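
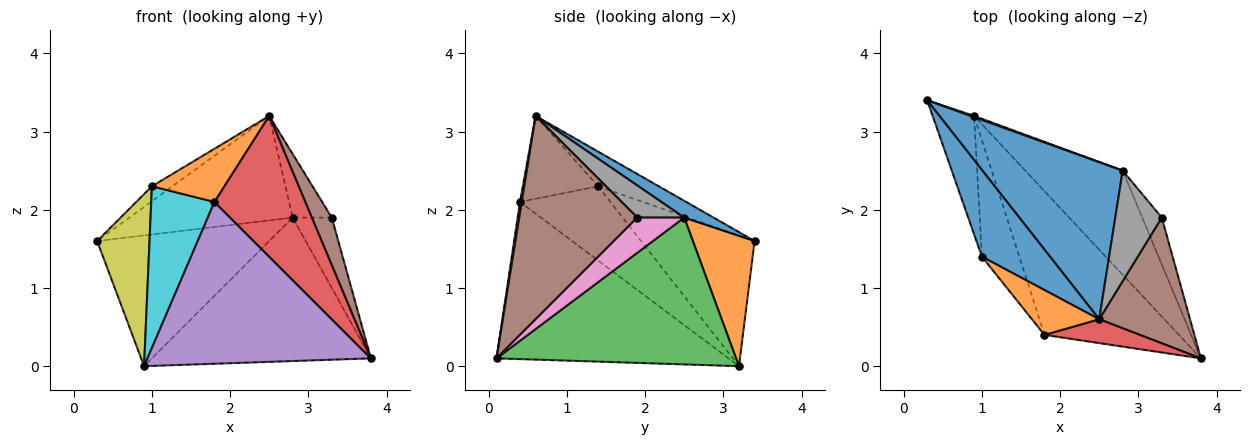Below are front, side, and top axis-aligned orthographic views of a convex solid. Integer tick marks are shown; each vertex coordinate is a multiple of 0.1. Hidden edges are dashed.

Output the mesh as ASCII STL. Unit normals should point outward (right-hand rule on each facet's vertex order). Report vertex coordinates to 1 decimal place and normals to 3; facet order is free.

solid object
 facet normal 0.099 0.551 0.828
  outer loop
   vertex 2.8 2.5 1.9
   vertex 0.3 3.4 1.6
   vertex 2.5 0.6 3.2
  endloop
 endfacet
 facet normal 0.338 0.941 0.009
  outer loop
   vertex 2.8 2.5 1.9
   vertex 0.9 3.2 0.0
   vertex 0.3 3.4 1.6
  endloop
 endfacet
 facet normal 0.663 0.606 -0.440
  outer loop
   vertex 2.8 2.5 1.9
   vertex 3.8 0.1 0.1
   vertex 0.9 3.2 0.0
  endloop
 endfacet
 facet normal 0.019 -0.986 0.167
  outer loop
   vertex 1.8 0.4 2.1
   vertex 3.8 0.1 0.1
   vertex 2.5 0.6 3.2
  endloop
 endfacet
 facet normal -0.613 -0.591 -0.525
  outer loop
   vertex 1.8 0.4 2.1
   vertex 0.9 3.2 0.0
   vertex 3.8 0.1 0.1
  endloop
 endfacet
 facet normal 0.902 -0.152 0.403
  outer loop
   vertex 3.3 1.9 1.9
   vertex 2.5 0.6 3.2
   vertex 3.8 0.1 0.1
  endloop
 endfacet
 facet normal 0.707 0.589 -0.393
  outer loop
   vertex 3.3 1.9 1.9
   vertex 3.8 0.1 0.1
   vertex 2.8 2.5 1.9
  endloop
 endfacet
 facet normal 0.513 0.428 0.744
  outer loop
   vertex 3.3 1.9 1.9
   vertex 2.8 2.5 1.9
   vertex 2.5 0.6 3.2
  endloop
 endfacet
 facet normal -0.873 -0.402 -0.277
  outer loop
   vertex 1.0 1.4 2.3
   vertex 0.3 3.4 1.6
   vertex 0.9 3.2 0.0
  endloop
 endfacet
 facet normal -0.758 -0.530 -0.382
  outer loop
   vertex 1.0 1.4 2.3
   vertex 0.9 3.2 0.0
   vertex 1.8 0.4 2.1
  endloop
 endfacet
 facet normal -0.448 0.152 0.881
  outer loop
   vertex 1.0 1.4 2.3
   vertex 2.5 0.6 3.2
   vertex 0.3 3.4 1.6
  endloop
 endfacet
 facet normal -0.622 -0.599 0.505
  outer loop
   vertex 1.0 1.4 2.3
   vertex 1.8 0.4 2.1
   vertex 2.5 0.6 3.2
  endloop
 endfacet
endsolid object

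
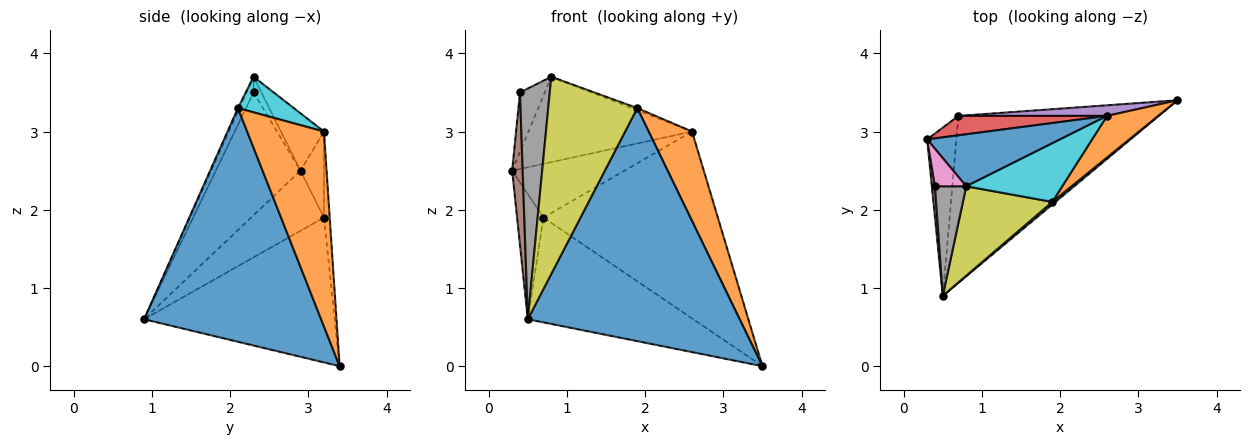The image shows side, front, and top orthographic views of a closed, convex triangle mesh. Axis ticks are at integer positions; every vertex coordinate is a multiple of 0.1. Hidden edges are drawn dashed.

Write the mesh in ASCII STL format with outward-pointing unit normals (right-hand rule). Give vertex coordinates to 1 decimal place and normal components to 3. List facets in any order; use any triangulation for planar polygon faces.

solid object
 facet normal -0.219 0.833 0.508
  outer loop
   vertex 2.6 3.2 3.0
   vertex 0.3 2.9 2.5
   vertex 0.8 2.3 3.7
  endloop
 endfacet
 facet normal -0.855 0.309 -0.416
  outer loop
   vertex 0.7 3.2 1.9
   vertex 0.5 0.9 0.6
   vertex 0.3 2.9 2.5
  endloop
 endfacet
 facet normal -0.522 0.454 -0.722
  outer loop
   vertex 0.7 3.2 1.9
   vertex 3.5 3.4 0.0
   vertex 0.5 0.9 0.6
  endloop
 endfacet
 facet normal -0.193 0.923 0.333
  outer loop
   vertex 0.7 3.2 1.9
   vertex 0.3 2.9 2.5
   vertex 2.6 3.2 3.0
  endloop
 endfacet
 facet normal -0.033 0.998 0.057
  outer loop
   vertex 0.7 3.2 1.9
   vertex 2.6 3.2 3.0
   vertex 3.5 3.4 0.0
  endloop
 endfacet
 facet normal -0.992 -0.123 0.025
  outer loop
   vertex 0.4 2.3 3.5
   vertex 0.3 2.9 2.5
   vertex 0.5 0.9 0.6
  endloop
 endfacet
 facet normal -0.258 0.817 0.516
  outer loop
   vertex 0.4 2.3 3.5
   vertex 0.8 2.3 3.7
   vertex 0.3 2.9 2.5
  endloop
 endfacet
 facet normal -0.210 -0.883 0.419
  outer loop
   vertex 0.4 2.3 3.5
   vertex 0.5 0.9 0.6
   vertex 0.8 2.3 3.7
  endloop
 endfacet
 facet normal -0.015 -0.911 0.413
  outer loop
   vertex 1.9 2.1 3.3
   vertex 0.8 2.3 3.7
   vertex 0.5 0.9 0.6
  endloop
 endfacet
 facet normal 0.347 0.035 0.937
  outer loop
   vertex 1.9 2.1 3.3
   vertex 2.6 3.2 3.0
   vertex 0.8 2.3 3.7
  endloop
 endfacet
 facet normal 0.641 -0.767 0.009
  outer loop
   vertex 1.9 2.1 3.3
   vertex 0.5 0.9 0.6
   vertex 3.5 3.4 0.0
  endloop
 endfacet
 facet normal 0.849 -0.479 0.223
  outer loop
   vertex 1.9 2.1 3.3
   vertex 3.5 3.4 0.0
   vertex 2.6 3.2 3.0
  endloop
 endfacet
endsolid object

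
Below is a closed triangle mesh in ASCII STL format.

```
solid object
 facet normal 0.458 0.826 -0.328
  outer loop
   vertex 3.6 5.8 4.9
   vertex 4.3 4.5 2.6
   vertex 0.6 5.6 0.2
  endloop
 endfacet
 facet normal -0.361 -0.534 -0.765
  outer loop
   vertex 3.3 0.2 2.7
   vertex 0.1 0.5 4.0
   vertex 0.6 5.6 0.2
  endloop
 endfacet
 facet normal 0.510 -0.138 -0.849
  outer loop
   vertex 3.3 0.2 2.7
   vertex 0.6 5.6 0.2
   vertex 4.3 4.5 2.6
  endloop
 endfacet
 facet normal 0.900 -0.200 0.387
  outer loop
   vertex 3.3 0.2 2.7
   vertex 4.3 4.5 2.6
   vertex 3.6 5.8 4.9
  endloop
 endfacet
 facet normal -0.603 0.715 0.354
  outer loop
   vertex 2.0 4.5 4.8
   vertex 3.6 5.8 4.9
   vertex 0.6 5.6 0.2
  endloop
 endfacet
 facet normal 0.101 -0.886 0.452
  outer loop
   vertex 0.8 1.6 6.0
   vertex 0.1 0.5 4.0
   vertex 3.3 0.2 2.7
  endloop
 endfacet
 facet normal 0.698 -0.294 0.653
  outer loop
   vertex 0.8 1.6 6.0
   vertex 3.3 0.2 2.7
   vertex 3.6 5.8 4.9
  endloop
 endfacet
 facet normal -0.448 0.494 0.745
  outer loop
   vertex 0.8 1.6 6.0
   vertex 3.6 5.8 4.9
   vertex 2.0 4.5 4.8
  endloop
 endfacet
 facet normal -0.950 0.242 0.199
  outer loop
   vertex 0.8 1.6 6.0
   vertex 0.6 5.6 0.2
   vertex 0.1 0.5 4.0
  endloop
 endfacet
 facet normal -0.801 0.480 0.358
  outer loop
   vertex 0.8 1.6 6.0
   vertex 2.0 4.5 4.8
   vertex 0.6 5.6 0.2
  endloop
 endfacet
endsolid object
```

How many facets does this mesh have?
10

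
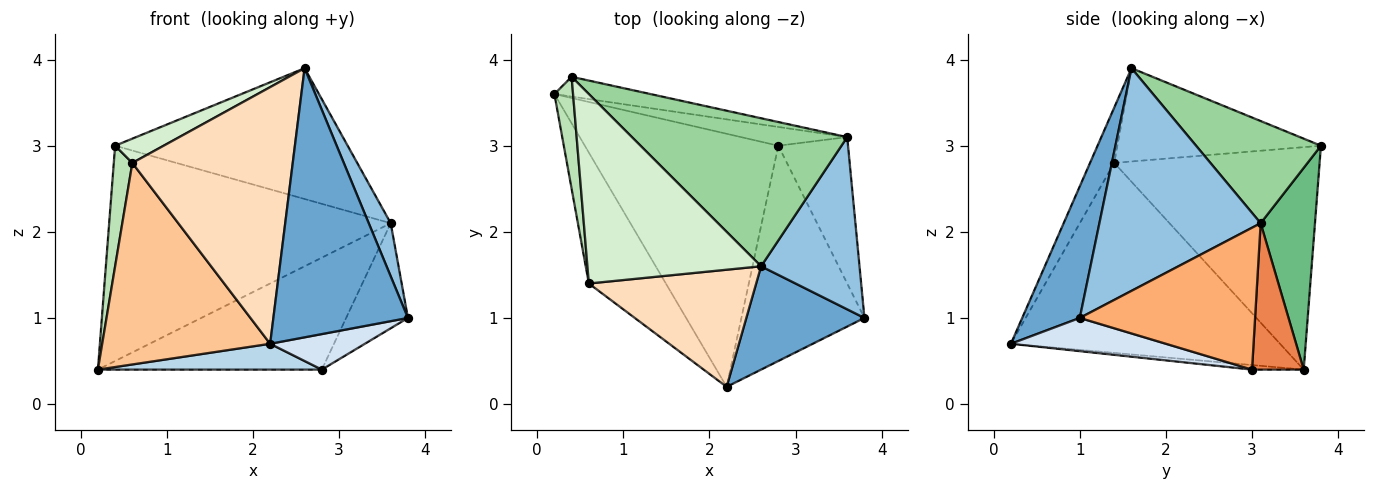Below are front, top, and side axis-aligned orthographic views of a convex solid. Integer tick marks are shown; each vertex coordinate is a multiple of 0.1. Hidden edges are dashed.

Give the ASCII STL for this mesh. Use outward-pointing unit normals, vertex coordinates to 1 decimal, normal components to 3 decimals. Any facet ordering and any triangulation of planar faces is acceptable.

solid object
 facet normal 0.371 -0.867 0.333
  outer loop
   vertex 2.6 1.6 3.9
   vertex 2.2 0.2 0.7
   vertex 3.8 1.0 1.0
  endloop
 endfacet
 facet normal 0.908 -0.124 0.401
  outer loop
   vertex 3.6 3.1 2.1
   vertex 2.6 1.6 3.9
   vertex 3.8 1.0 1.0
  endloop
 endfacet
 facet normal -0.023 -0.102 -0.995
  outer loop
   vertex 2.8 3.0 0.4
   vertex 2.2 0.2 0.7
   vertex 0.2 3.6 0.4
  endloop
 endfacet
 facet normal 0.257 -0.157 -0.953
  outer loop
   vertex 2.8 3.0 0.4
   vertex 3.8 1.0 1.0
   vertex 2.2 0.2 0.7
  endloop
 endfacet
 facet normal 0.222 0.962 -0.161
  outer loop
   vertex 2.8 3.0 0.4
   vertex 0.2 3.6 0.4
   vertex 3.6 3.1 2.1
  endloop
 endfacet
 facet normal 0.856 0.302 -0.420
  outer loop
   vertex 2.8 3.0 0.4
   vertex 3.6 3.1 2.1
   vertex 3.8 1.0 1.0
  endloop
 endfacet
 facet normal -0.802 -0.501 -0.325
  outer loop
   vertex 0.6 1.4 2.8
   vertex 0.2 3.6 0.4
   vertex 2.2 0.2 0.7
  endloop
 endfacet
 facet normal -0.136 -0.901 0.411
  outer loop
   vertex 0.6 1.4 2.8
   vertex 2.2 0.2 0.7
   vertex 2.6 1.6 3.9
  endloop
 endfacet
 facet normal 0.189 0.978 -0.090
  outer loop
   vertex 0.4 3.8 3.0
   vertex 3.6 3.1 2.1
   vertex 0.2 3.6 0.4
  endloop
 endfacet
 facet normal 0.335 0.624 0.706
  outer loop
   vertex 0.4 3.8 3.0
   vertex 2.6 1.6 3.9
   vertex 3.6 3.1 2.1
  endloop
 endfacet
 facet normal -0.992 -0.090 0.083
  outer loop
   vertex 0.4 3.8 3.0
   vertex 0.2 3.6 0.4
   vertex 0.6 1.4 2.8
  endloop
 endfacet
 facet normal -0.470 -0.112 0.875
  outer loop
   vertex 0.4 3.8 3.0
   vertex 0.6 1.4 2.8
   vertex 2.6 1.6 3.9
  endloop
 endfacet
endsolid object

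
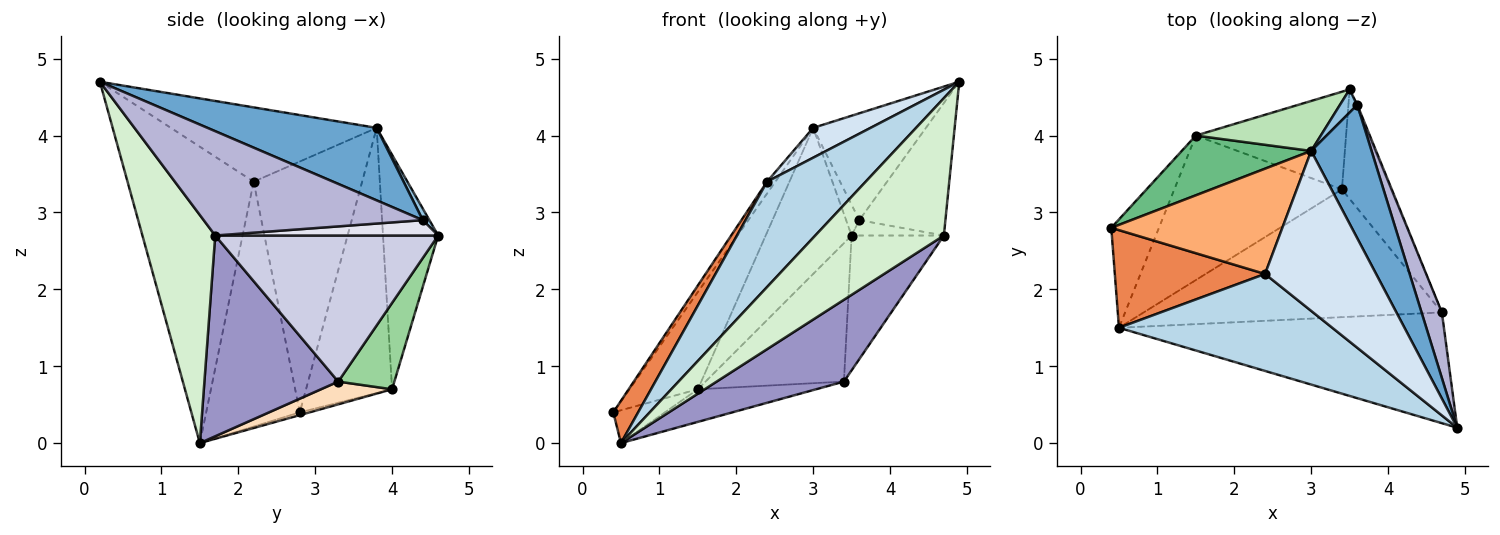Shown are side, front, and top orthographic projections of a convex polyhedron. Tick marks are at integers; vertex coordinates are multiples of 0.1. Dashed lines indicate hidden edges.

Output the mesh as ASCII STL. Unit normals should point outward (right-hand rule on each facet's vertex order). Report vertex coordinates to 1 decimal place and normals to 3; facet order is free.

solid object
 facet normal 0.684 0.456 0.570
  outer loop
   vertex 3.6 4.4 2.9
   vertex 3.0 3.8 4.1
   vertex 4.9 0.2 4.7
  endloop
 endfacet
 facet normal 0.371 0.743 0.557
  outer loop
   vertex 3.6 4.4 2.9
   vertex 3.5 4.6 2.7
   vertex 3.0 3.8 4.1
  endloop
 endfacet
 facet normal -0.685 -0.536 0.493
  outer loop
   vertex 2.4 2.2 3.4
   vertex 0.5 1.5 0.0
   vertex 4.9 0.2 4.7
  endloop
 endfacet
 facet normal -0.550 -0.153 0.821
  outer loop
   vertex 2.4 2.2 3.4
   vertex 4.9 0.2 4.7
   vertex 3.0 3.8 4.1
  endloop
 endfacet
 facet normal -0.831 -0.221 0.510
  outer loop
   vertex 2.4 2.2 3.4
   vertex 0.4 2.8 0.4
   vertex 0.5 1.5 0.0
  endloop
 endfacet
 facet normal -0.825 0.063 0.562
  outer loop
   vertex 2.4 2.2 3.4
   vertex 3.0 3.8 4.1
   vertex 0.4 2.8 0.4
  endloop
 endfacet
 facet normal -0.055 0.290 -0.955
  outer loop
   vertex 1.5 4.0 0.7
   vertex 0.5 1.5 0.0
   vertex 0.4 2.8 0.4
  endloop
 endfacet
 facet normal 0.131 0.218 -0.967
  outer loop
   vertex 1.5 4.0 0.7
   vertex 3.4 3.3 0.8
   vertex 0.5 1.5 0.0
  endloop
 endfacet
 facet normal -0.731 0.581 0.357
  outer loop
   vertex 1.5 4.0 0.7
   vertex 0.4 2.8 0.4
   vertex 3.0 3.8 4.1
  endloop
 endfacet
 facet normal 0.315 0.776 -0.547
  outer loop
   vertex 1.5 4.0 0.7
   vertex 3.5 4.6 2.7
   vertex 3.4 3.3 0.8
  endloop
 endfacet
 facet normal -0.519 0.809 0.277
  outer loop
   vertex 1.5 4.0 0.7
   vertex 3.0 3.8 4.1
   vertex 3.5 4.6 2.7
  endloop
 endfacet
 facet normal 0.403 -0.712 -0.575
  outer loop
   vertex 4.7 1.7 2.7
   vertex 4.9 0.2 4.7
   vertex 0.5 1.5 0.0
  endloop
 endfacet
 facet normal 0.493 -0.469 -0.733
  outer loop
   vertex 4.7 1.7 2.7
   vertex 0.5 1.5 0.0
   vertex 3.4 3.3 0.8
  endloop
 endfacet
 facet normal 0.916 0.360 0.178
  outer loop
   vertex 4.7 1.7 2.7
   vertex 3.6 4.4 2.9
   vertex 4.9 0.2 4.7
  endloop
 endfacet
 facet normal 0.883 0.365 -0.296
  outer loop
   vertex 4.7 1.7 2.7
   vertex 3.4 3.3 0.8
   vertex 3.5 4.6 2.7
  endloop
 endfacet
 facet normal 0.921 0.381 -0.079
  outer loop
   vertex 4.7 1.7 2.7
   vertex 3.5 4.6 2.7
   vertex 3.6 4.4 2.9
  endloop
 endfacet
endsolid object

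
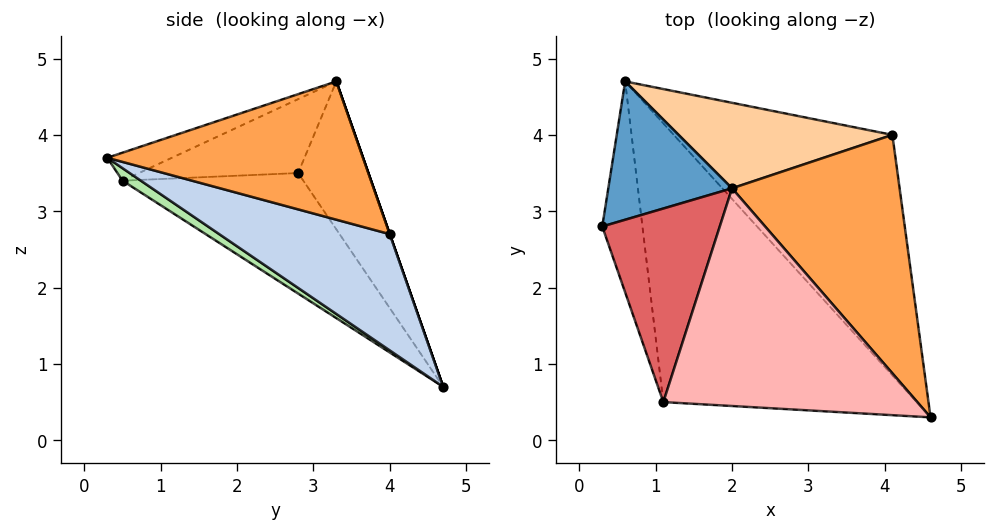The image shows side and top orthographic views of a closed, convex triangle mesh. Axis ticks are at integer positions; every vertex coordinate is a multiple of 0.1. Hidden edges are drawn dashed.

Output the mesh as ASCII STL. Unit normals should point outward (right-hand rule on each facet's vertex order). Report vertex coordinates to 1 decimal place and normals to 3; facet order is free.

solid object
 facet normal -0.524 0.730 0.439
  outer loop
   vertex 2.0 3.3 4.7
   vertex 0.6 4.7 0.7
   vertex 0.3 2.8 3.5
  endloop
 endfacet
 facet normal 0.462 -0.173 -0.870
  outer loop
   vertex 4.1 4.0 2.7
   vertex 4.6 0.3 3.7
   vertex 0.6 4.7 0.7
  endloop
 endfacet
 facet normal 0.611 0.282 0.740
  outer loop
   vertex 4.1 4.0 2.7
   vertex 2.0 3.3 4.7
   vertex 4.6 0.3 3.7
  endloop
 endfacet
 facet normal 0.000 0.944 0.330
  outer loop
   vertex 4.1 4.0 2.7
   vertex 0.6 4.7 0.7
   vertex 2.0 3.3 4.7
  endloop
 endfacet
 facet normal -0.905 -0.302 -0.302
  outer loop
   vertex 1.1 0.5 3.4
   vertex 0.3 2.8 3.5
   vertex 0.6 4.7 0.7
  endloop
 endfacet
 facet normal 0.042 -0.537 -0.843
  outer loop
   vertex 1.1 0.5 3.4
   vertex 0.6 4.7 0.7
   vertex 4.6 0.3 3.7
  endloop
 endfacet
 facet normal -0.520 -0.217 0.826
  outer loop
   vertex 1.1 0.5 3.4
   vertex 2.0 3.3 4.7
   vertex 0.3 2.8 3.5
  endloop
 endfacet
 facet normal -0.101 -0.392 0.914
  outer loop
   vertex 1.1 0.5 3.4
   vertex 4.6 0.3 3.7
   vertex 2.0 3.3 4.7
  endloop
 endfacet
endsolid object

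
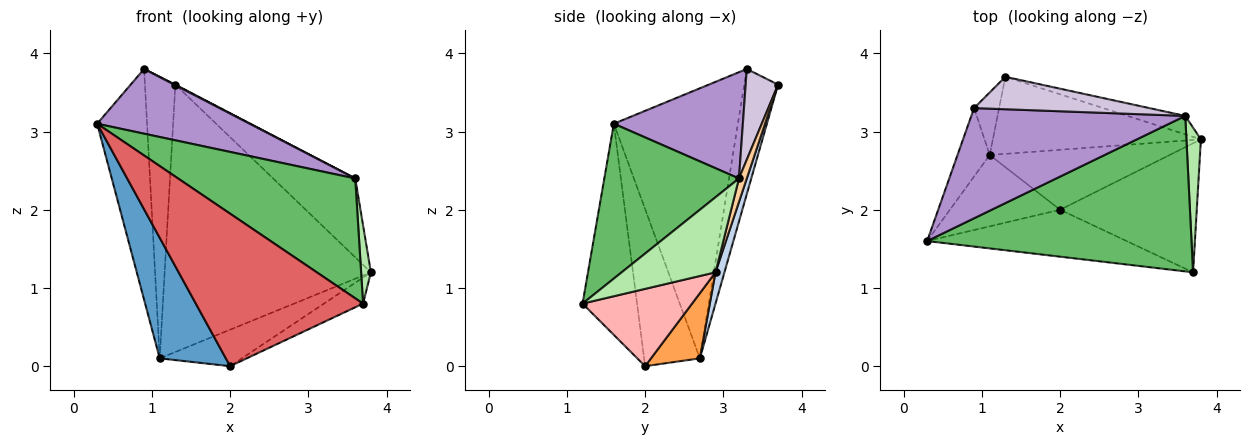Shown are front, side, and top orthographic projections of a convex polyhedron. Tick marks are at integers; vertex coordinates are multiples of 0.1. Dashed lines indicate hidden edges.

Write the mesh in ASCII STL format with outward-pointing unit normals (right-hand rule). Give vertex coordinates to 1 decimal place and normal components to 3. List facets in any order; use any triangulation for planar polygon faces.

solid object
 facet normal -0.587 -0.696 -0.412
  outer loop
   vertex 1.1 2.7 0.1
   vertex 2.0 2.0 0.0
   vertex 0.3 1.6 3.1
  endloop
 endfacet
 facet normal 0.042 0.960 -0.277
  outer loop
   vertex 1.1 2.7 0.1
   vertex 1.3 3.7 3.6
   vertex 3.8 2.9 1.2
  endloop
 endfacet
 facet normal 0.296 0.497 -0.816
  outer loop
   vertex 1.1 2.7 0.1
   vertex 3.8 2.9 1.2
   vertex 2.0 2.0 0.0
  endloop
 endfacet
 facet normal 0.092 0.970 -0.227
  outer loop
   vertex 3.6 3.2 2.4
   vertex 3.8 2.9 1.2
   vertex 1.3 3.7 3.6
  endloop
 endfacet
 facet normal 0.421 -0.554 0.718
  outer loop
   vertex 3.7 1.2 0.8
   vertex 3.6 3.2 2.4
   vertex 0.3 1.6 3.1
  endloop
 endfacet
 facet normal 0.977 -0.102 0.188
  outer loop
   vertex 3.7 1.2 0.8
   vertex 3.8 2.9 1.2
   vertex 3.6 3.2 2.4
  endloop
 endfacet
 facet normal -0.297 -0.913 -0.281
  outer loop
   vertex 3.7 1.2 0.8
   vertex 0.3 1.6 3.1
   vertex 2.0 2.0 0.0
  endloop
 endfacet
 facet normal 0.485 0.173 -0.857
  outer loop
   vertex 3.7 1.2 0.8
   vertex 2.0 2.0 0.0
   vertex 3.8 2.9 1.2
  endloop
 endfacet
 facet normal 0.394 -0.465 0.793
  outer loop
   vertex 0.9 3.3 3.8
   vertex 0.3 1.6 3.1
   vertex 3.6 3.2 2.4
  endloop
 endfacet
 facet normal 0.460 -0.016 0.888
  outer loop
   vertex 0.9 3.3 3.8
   vertex 3.6 3.2 2.4
   vertex 1.3 3.7 3.6
  endloop
 endfacet
 facet normal -0.922 0.371 -0.110
  outer loop
   vertex 0.9 3.3 3.8
   vertex 1.1 2.7 0.1
   vertex 0.3 1.6 3.1
  endloop
 endfacet
 facet normal -0.735 0.662 -0.147
  outer loop
   vertex 0.9 3.3 3.8
   vertex 1.3 3.7 3.6
   vertex 1.1 2.7 0.1
  endloop
 endfacet
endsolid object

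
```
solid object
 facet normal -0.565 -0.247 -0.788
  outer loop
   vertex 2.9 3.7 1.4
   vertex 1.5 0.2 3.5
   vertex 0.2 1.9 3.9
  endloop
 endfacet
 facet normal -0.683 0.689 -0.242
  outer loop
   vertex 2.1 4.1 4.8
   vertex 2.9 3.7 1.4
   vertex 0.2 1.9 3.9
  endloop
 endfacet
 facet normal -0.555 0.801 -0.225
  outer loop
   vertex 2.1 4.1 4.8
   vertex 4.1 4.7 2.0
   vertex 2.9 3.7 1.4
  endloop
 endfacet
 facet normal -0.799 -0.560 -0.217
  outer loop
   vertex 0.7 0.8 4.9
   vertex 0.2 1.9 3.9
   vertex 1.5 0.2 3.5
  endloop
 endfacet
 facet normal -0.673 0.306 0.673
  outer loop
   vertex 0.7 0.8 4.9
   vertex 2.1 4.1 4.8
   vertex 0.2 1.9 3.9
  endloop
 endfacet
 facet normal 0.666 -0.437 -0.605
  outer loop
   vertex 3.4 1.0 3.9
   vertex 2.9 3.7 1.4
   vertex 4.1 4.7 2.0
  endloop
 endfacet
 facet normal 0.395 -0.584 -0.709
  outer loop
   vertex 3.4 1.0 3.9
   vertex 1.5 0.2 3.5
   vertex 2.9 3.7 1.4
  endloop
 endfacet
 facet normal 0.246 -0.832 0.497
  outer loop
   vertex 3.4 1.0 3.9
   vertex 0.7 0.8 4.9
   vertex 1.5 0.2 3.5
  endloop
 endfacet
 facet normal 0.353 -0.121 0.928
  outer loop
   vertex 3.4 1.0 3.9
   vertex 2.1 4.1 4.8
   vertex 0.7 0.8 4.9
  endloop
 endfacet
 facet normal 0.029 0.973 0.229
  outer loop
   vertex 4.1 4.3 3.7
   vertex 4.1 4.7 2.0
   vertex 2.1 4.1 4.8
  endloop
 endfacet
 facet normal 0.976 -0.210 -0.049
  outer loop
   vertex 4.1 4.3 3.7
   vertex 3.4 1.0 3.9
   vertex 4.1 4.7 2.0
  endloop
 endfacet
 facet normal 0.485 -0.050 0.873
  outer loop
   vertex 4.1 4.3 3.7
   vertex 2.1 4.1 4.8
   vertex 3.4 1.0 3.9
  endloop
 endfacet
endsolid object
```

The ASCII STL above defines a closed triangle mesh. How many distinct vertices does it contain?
8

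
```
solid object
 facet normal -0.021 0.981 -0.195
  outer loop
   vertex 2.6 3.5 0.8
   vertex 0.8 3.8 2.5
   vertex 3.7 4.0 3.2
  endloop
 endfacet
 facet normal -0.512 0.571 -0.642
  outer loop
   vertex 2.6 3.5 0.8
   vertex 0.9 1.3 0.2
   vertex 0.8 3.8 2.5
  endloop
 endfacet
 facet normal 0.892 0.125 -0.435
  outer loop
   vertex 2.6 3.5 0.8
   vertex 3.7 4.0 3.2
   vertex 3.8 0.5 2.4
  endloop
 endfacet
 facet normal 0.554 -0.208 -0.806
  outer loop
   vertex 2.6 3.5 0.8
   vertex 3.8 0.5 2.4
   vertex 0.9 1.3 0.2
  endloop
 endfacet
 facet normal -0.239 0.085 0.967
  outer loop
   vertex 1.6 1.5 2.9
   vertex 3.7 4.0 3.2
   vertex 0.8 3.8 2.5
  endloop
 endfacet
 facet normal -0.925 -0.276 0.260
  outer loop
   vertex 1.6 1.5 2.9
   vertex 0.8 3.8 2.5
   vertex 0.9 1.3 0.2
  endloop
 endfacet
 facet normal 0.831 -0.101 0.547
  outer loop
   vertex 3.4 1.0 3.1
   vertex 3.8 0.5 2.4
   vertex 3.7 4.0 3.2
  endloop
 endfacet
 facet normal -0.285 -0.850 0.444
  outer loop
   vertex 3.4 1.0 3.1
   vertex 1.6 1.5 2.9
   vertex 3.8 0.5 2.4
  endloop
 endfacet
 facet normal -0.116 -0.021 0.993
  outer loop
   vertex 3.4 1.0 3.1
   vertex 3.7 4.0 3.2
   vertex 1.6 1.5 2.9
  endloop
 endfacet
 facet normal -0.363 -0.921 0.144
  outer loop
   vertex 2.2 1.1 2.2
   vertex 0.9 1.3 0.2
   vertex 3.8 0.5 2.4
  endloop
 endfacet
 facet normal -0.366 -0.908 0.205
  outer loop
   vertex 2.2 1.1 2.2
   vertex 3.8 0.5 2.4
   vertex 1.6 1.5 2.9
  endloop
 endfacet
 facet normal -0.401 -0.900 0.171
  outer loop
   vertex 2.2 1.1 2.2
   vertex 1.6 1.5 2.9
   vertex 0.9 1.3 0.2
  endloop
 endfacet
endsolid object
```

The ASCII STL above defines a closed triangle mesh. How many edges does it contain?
18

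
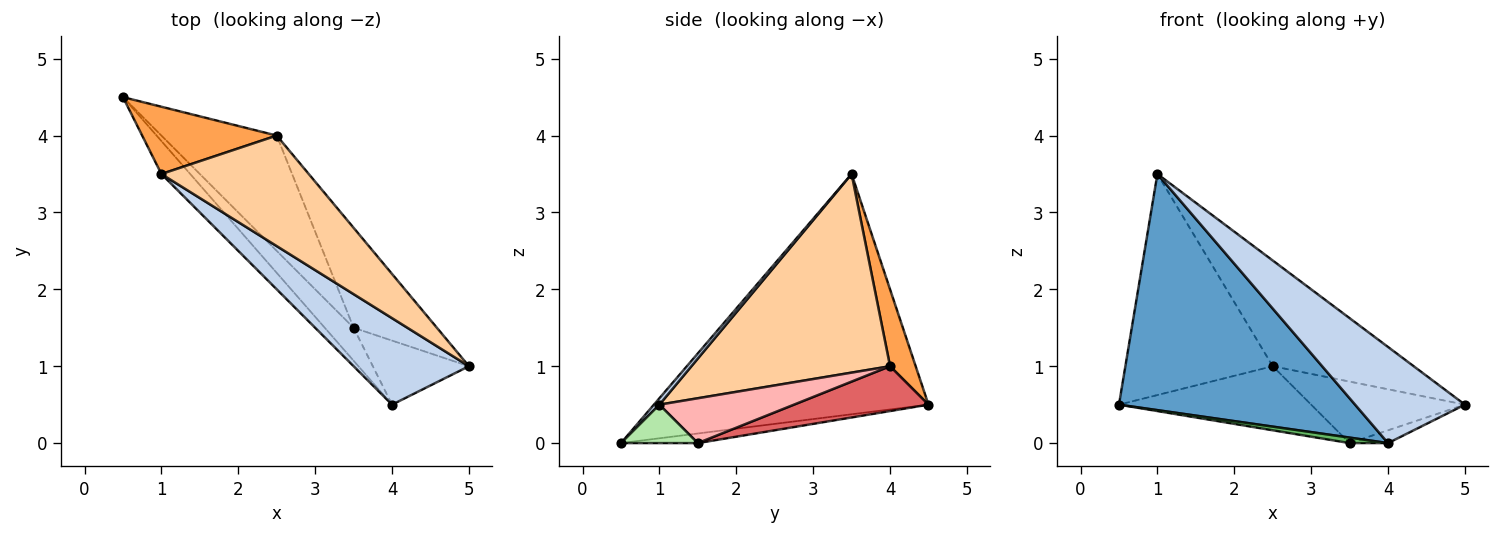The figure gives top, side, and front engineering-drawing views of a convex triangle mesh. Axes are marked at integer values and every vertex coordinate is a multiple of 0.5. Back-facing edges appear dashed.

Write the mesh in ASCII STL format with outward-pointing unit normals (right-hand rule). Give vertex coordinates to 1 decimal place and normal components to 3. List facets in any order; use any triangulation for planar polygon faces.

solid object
 facet normal -0.755 -0.649 -0.091
  outer loop
   vertex 1.0 3.5 3.5
   vertex 0.5 4.5 0.5
   vertex 4.0 0.5 0.0
  endloop
 endfacet
 facet normal 0.037 -0.743 0.669
  outer loop
   vertex 1.0 3.5 3.5
   vertex 4.0 0.5 0.0
   vertex 5.0 1.0 0.5
  endloop
 endfacet
 facet normal 0.164 0.944 0.287
  outer loop
   vertex 2.5 4.0 1.0
   vertex 0.5 4.5 0.5
   vertex 1.0 3.5 3.5
  endloop
 endfacet
 facet normal 0.698 0.495 0.518
  outer loop
   vertex 2.5 4.0 1.0
   vertex 1.0 3.5 3.5
   vertex 5.0 1.0 0.5
  endloop
 endfacet
 facet normal -0.312 -0.156 -0.937
  outer loop
   vertex 3.5 1.5 0.0
   vertex 4.0 0.5 0.0
   vertex 0.5 4.5 0.5
  endloop
 endfacet
 facet normal 0.365 0.183 -0.913
  outer loop
   vertex 3.5 1.5 0.0
   vertex 5.0 1.0 0.5
   vertex 4.0 0.5 0.0
  endloop
 endfacet
 facet normal 0.322 0.460 -0.828
  outer loop
   vertex 3.5 1.5 0.0
   vertex 0.5 4.5 0.5
   vertex 2.5 4.0 1.0
  endloop
 endfacet
 facet normal 0.417 0.476 -0.774
  outer loop
   vertex 3.5 1.5 0.0
   vertex 2.5 4.0 1.0
   vertex 5.0 1.0 0.5
  endloop
 endfacet
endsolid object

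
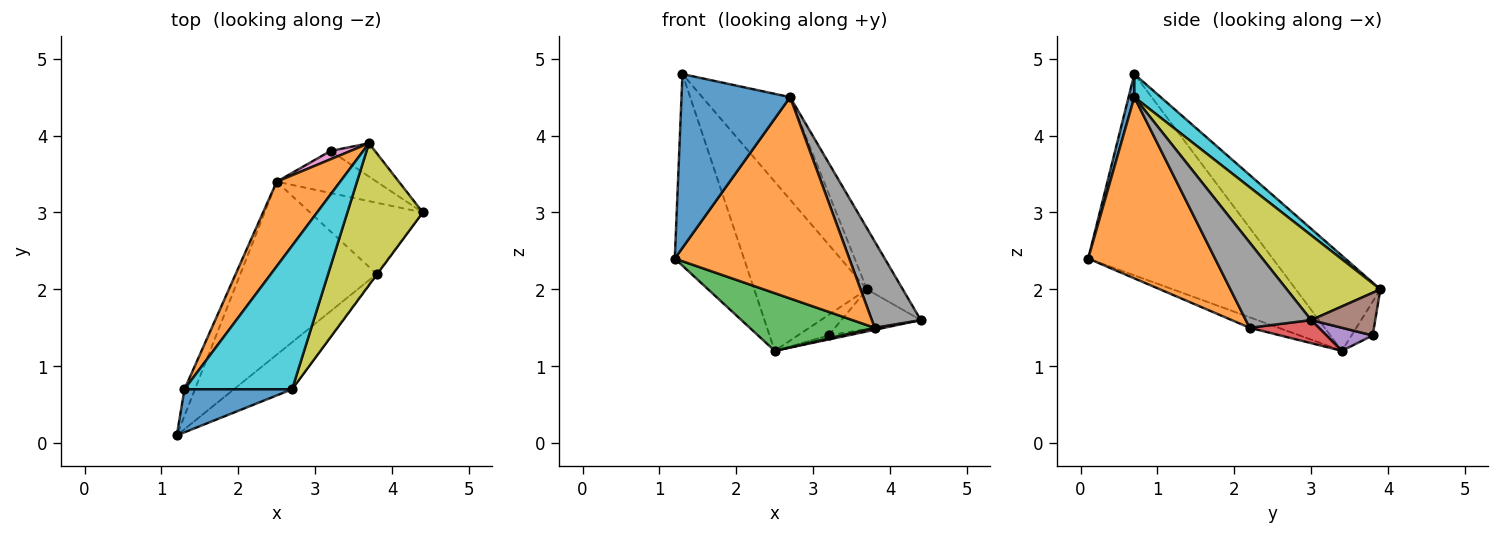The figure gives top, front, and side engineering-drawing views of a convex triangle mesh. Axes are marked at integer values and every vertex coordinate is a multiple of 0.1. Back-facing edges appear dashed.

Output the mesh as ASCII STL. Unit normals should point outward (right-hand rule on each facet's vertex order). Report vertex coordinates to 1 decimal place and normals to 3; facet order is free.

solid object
 facet normal -0.935 0.351 -0.049
  outer loop
   vertex 1.3 0.7 4.8
   vertex 2.5 3.4 1.2
   vertex 1.2 0.1 2.4
  endloop
 endfacet
 facet normal -0.557 0.743 0.371
  outer loop
   vertex 3.7 3.9 2.0
   vertex 2.5 3.4 1.2
   vertex 1.3 0.7 4.8
  endloop
 endfacet
 facet normal -0.073 -0.315 -0.946
  outer loop
   vertex 3.8 2.2 1.5
   vertex 1.2 0.1 2.4
   vertex 2.5 3.4 1.2
  endloop
 endfacet
 facet normal 0.200 -0.028 -0.979
  outer loop
   vertex 3.8 2.2 1.5
   vertex 2.5 3.4 1.2
   vertex 4.4 3.0 1.6
  endloop
 endfacet
 facet normal 0.224 0.093 -0.970
  outer loop
   vertex 3.2 3.8 1.4
   vertex 4.4 3.0 1.6
   vertex 2.5 3.4 1.2
  endloop
 endfacet
 facet normal 0.526 0.652 -0.547
  outer loop
   vertex 3.2 3.8 1.4
   vertex 3.7 3.9 2.0
   vertex 4.4 3.0 1.6
  endloop
 endfacet
 facet normal -0.537 0.781 0.317
  outer loop
   vertex 3.2 3.8 1.4
   vertex 2.5 3.4 1.2
   vertex 3.7 3.9 2.0
  endloop
 endfacet
 facet normal 0.800 -0.599 -0.006
  outer loop
   vertex 2.7 0.7 4.5
   vertex 3.8 2.2 1.5
   vertex 4.4 3.0 1.6
  endloop
 endfacet
 facet normal 0.718 0.275 0.639
  outer loop
   vertex 2.7 0.7 4.5
   vertex 4.4 3.0 1.6
   vertex 3.7 3.9 2.0
  endloop
 endfacet
 facet normal 0.172 0.573 0.802
  outer loop
   vertex 2.7 0.7 4.5
   vertex 3.7 3.9 2.0
   vertex 1.3 0.7 4.8
  endloop
 endfacet
 facet normal 0.051 -0.969 0.240
  outer loop
   vertex 2.7 0.7 4.5
   vertex 1.3 0.7 4.8
   vertex 1.2 0.1 2.4
  endloop
 endfacet
 facet normal 0.578 -0.795 -0.186
  outer loop
   vertex 2.7 0.7 4.5
   vertex 1.2 0.1 2.4
   vertex 3.8 2.2 1.5
  endloop
 endfacet
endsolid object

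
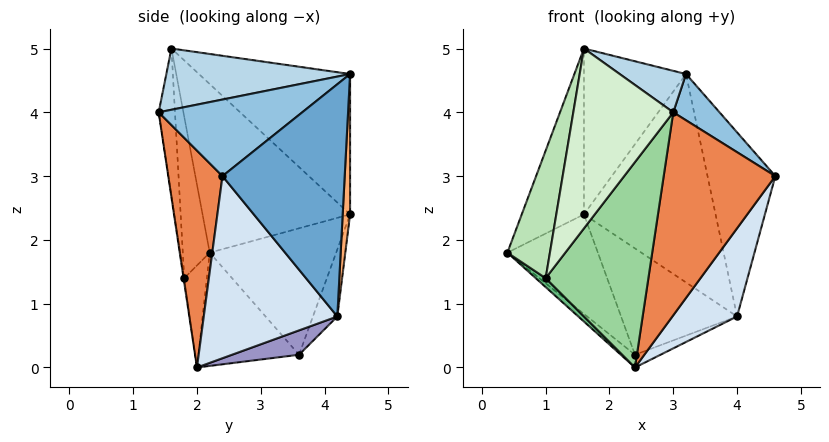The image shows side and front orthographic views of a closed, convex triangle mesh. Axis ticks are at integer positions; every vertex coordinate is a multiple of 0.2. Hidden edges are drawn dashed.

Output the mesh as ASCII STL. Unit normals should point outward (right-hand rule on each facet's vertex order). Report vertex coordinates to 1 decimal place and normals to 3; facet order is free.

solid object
 facet normal 0.864 0.479 0.157
  outer loop
   vertex 4.0 4.2 0.8
   vertex 3.2 4.4 4.6
   vertex 4.6 2.4 3.0
  endloop
 endfacet
 facet normal 0.605 -0.195 0.772
  outer loop
   vertex 3.0 1.4 4.0
   vertex 4.6 2.4 3.0
   vertex 3.2 4.4 4.6
  endloop
 endfacet
 facet normal 0.551 -0.199 0.811
  outer loop
   vertex 3.0 1.4 4.0
   vertex 3.2 4.4 4.6
   vertex 1.6 1.6 5.0
  endloop
 endfacet
 facet normal 0.771 -0.373 -0.516
  outer loop
   vertex 2.4 2.0 0.0
   vertex 4.0 4.2 0.8
   vertex 4.6 2.4 3.0
  endloop
 endfacet
 facet normal 0.428 -0.882 -0.197
  outer loop
   vertex 2.4 2.0 0.0
   vertex 4.6 2.4 3.0
   vertex 3.0 1.4 4.0
  endloop
 endfacet
 facet normal 0.056 0.998 -0.041
  outer loop
   vertex 1.6 4.4 2.4
   vertex 3.2 4.4 4.6
   vertex 4.0 4.2 0.8
  endloop
 endfacet
 facet normal -0.850 0.358 0.386
  outer loop
   vertex 1.6 4.4 2.4
   vertex 0.4 2.2 1.8
   vertex 1.6 1.6 5.0
  endloop
 endfacet
 facet normal -0.710 0.479 0.516
  outer loop
   vertex 1.6 4.4 2.4
   vertex 1.6 1.6 5.0
   vertex 3.2 4.4 4.6
  endloop
 endfacet
 facet normal -0.656 -0.287 -0.698
  outer loop
   vertex 1.0 1.8 1.4
   vertex 0.4 2.2 1.8
   vertex 2.4 2.0 0.0
  endloop
 endfacet
 facet normal -0.006 -0.989 -0.147
  outer loop
   vertex 1.0 1.8 1.4
   vertex 2.4 2.0 0.0
   vertex 3.0 1.4 4.0
  endloop
 endfacet
 facet normal -0.535 -0.844 0.042
  outer loop
   vertex 1.0 1.8 1.4
   vertex 1.6 1.6 5.0
   vertex 0.4 2.2 1.8
  endloop
 endfacet
 facet normal -0.161 -0.987 -0.028
  outer loop
   vertex 1.0 1.8 1.4
   vertex 3.0 1.4 4.0
   vertex 1.6 1.6 5.0
  endloop
 endfacet
 facet normal 0.310 0.118 -0.944
  outer loop
   vertex 2.4 3.6 0.2
   vertex 4.0 4.2 0.8
   vertex 2.4 2.0 0.0
  endloop
 endfacet
 facet normal -0.189 0.899 -0.395
  outer loop
   vertex 2.4 3.6 0.2
   vertex 1.6 4.4 2.4
   vertex 4.0 4.2 0.8
  endloop
 endfacet
 facet normal -0.661 0.093 -0.745
  outer loop
   vertex 2.4 3.6 0.2
   vertex 2.4 2.0 0.0
   vertex 0.4 2.2 1.8
  endloop
 endfacet
 facet normal -0.725 0.519 -0.452
  outer loop
   vertex 2.4 3.6 0.2
   vertex 0.4 2.2 1.8
   vertex 1.6 4.4 2.4
  endloop
 endfacet
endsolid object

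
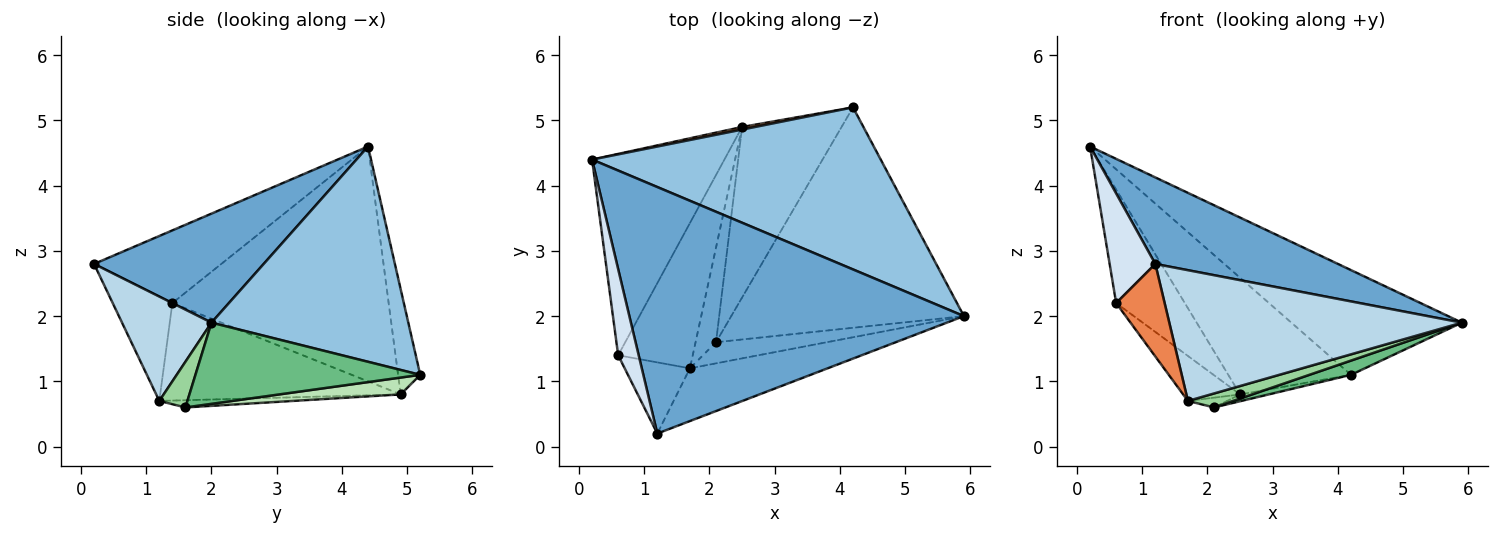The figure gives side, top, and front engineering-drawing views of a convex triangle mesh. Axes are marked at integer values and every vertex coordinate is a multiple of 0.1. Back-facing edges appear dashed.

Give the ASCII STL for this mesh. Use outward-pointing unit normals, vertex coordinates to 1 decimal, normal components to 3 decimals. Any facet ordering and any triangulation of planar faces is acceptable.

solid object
 facet normal 0.294 -0.317 0.902
  outer loop
   vertex 1.2 0.2 2.8
   vertex 5.9 2.0 1.9
   vertex 0.2 4.4 4.6
  endloop
 endfacet
 facet normal 0.531 0.460 0.712
  outer loop
   vertex 4.2 5.2 1.1
   vertex 0.2 4.4 4.6
   vertex 5.9 2.0 1.9
  endloop
 endfacet
 facet normal 0.273 -0.892 -0.360
  outer loop
   vertex 1.7 1.2 0.7
   vertex 5.9 2.0 1.9
   vertex 1.2 0.2 2.8
  endloop
 endfacet
 facet normal -0.910 -0.327 0.257
  outer loop
   vertex 0.6 1.4 2.2
   vertex 1.2 0.2 2.8
   vertex 0.2 4.4 4.6
  endloop
 endfacet
 facet normal -0.698 -0.567 -0.436
  outer loop
   vertex 0.6 1.4 2.2
   vertex 1.7 1.2 0.7
   vertex 1.2 0.2 2.8
  endloop
 endfacet
 facet normal -0.178 0.984 0.022
  outer loop
   vertex 2.5 4.9 0.8
   vertex 0.2 4.4 4.6
   vertex 4.2 5.2 1.1
  endloop
 endfacet
 facet normal -0.840 0.267 -0.473
  outer loop
   vertex 2.5 4.9 0.8
   vertex 0.6 1.4 2.2
   vertex 0.2 4.4 4.6
  endloop
 endfacet
 facet normal -0.781 0.185 -0.597
  outer loop
   vertex 2.5 4.9 0.8
   vertex 1.7 1.2 0.7
   vertex 0.6 1.4 2.2
  endloop
 endfacet
 facet normal 0.329 -0.061 -0.942
  outer loop
   vertex 2.1 1.6 0.6
   vertex 4.2 5.2 1.1
   vertex 5.9 2.0 1.9
  endloop
 endfacet
 facet normal 0.325 -0.522 -0.789
  outer loop
   vertex 2.1 1.6 0.6
   vertex 5.9 2.0 1.9
   vertex 1.7 1.2 0.7
  endloop
 endfacet
 facet normal 0.167 0.039 -0.985
  outer loop
   vertex 2.1 1.6 0.6
   vertex 2.5 4.9 0.8
   vertex 4.2 5.2 1.1
  endloop
 endfacet
 facet normal -0.332 0.097 -0.938
  outer loop
   vertex 2.1 1.6 0.6
   vertex 1.7 1.2 0.7
   vertex 2.5 4.9 0.8
  endloop
 endfacet
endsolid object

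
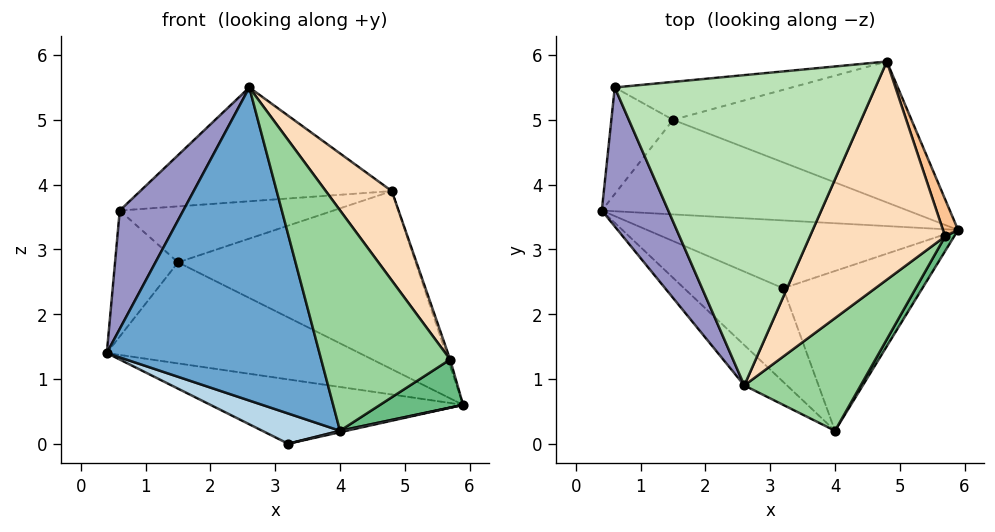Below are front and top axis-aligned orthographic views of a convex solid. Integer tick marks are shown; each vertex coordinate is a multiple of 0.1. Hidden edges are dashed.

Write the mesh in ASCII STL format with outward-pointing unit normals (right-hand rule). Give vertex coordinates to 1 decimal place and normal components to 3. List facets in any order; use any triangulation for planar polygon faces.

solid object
 facet normal -0.700 -0.709 -0.091
  outer loop
   vertex 2.6 0.9 5.5
   vertex 0.4 3.6 1.4
   vertex 4.0 0.2 0.2
  endloop
 endfacet
 facet normal -0.068 0.686 -0.724
  outer loop
   vertex 3.2 2.4 0.0
   vertex 0.4 3.6 1.4
   vertex 5.9 3.3 0.6
  endloop
 endfacet
 facet normal -0.519 -0.263 -0.813
  outer loop
   vertex 3.2 2.4 0.0
   vertex 4.0 0.2 0.2
   vertex 0.4 3.6 1.4
  endloop
 endfacet
 facet normal 0.220 -0.009 -0.976
  outer loop
   vertex 3.2 2.4 0.0
   vertex 5.9 3.3 0.6
   vertex 4.0 0.2 0.2
  endloop
 endfacet
 facet normal -0.059 0.729 -0.682
  outer loop
   vertex 1.5 5.0 2.8
   vertex 5.9 3.3 0.6
   vertex 0.4 3.6 1.4
  endloop
 endfacet
 facet normal -0.007 0.784 -0.620
  outer loop
   vertex 1.5 5.0 2.8
   vertex 4.8 5.9 3.9
   vertex 5.9 3.3 0.6
  endloop
 endfacet
 facet normal 0.958 0.049 0.281
  outer loop
   vertex 5.7 3.2 1.3
   vertex 5.9 3.3 0.6
   vertex 4.8 5.9 3.9
  endloop
 endfacet
 facet normal 0.838 -0.207 0.505
  outer loop
   vertex 5.7 3.2 1.3
   vertex 4.8 5.9 3.9
   vertex 2.6 0.9 5.5
  endloop
 endfacet
 facet normal 0.832 -0.531 0.162
  outer loop
   vertex 5.7 3.2 1.3
   vertex 4.0 0.2 0.2
   vertex 5.9 3.3 0.6
  endloop
 endfacet
 facet normal 0.787 -0.549 0.280
  outer loop
   vertex 5.7 3.2 1.3
   vertex 2.6 0.9 5.5
   vertex 4.0 0.2 0.2
  endloop
 endfacet
 facet normal -0.099 0.343 0.934
  outer loop
   vertex 0.6 5.5 3.6
   vertex 2.6 0.9 5.5
   vertex 4.8 5.9 3.9
  endloop
 endfacet
 facet normal -0.039 0.827 -0.561
  outer loop
   vertex 0.6 5.5 3.6
   vertex 4.8 5.9 3.9
   vertex 1.5 5.0 2.8
  endloop
 endfacet
 facet normal -0.911 -0.267 0.313
  outer loop
   vertex 0.6 5.5 3.6
   vertex 0.4 3.6 1.4
   vertex 2.6 0.9 5.5
  endloop
 endfacet
 facet normal -0.148 0.755 -0.639
  outer loop
   vertex 0.6 5.5 3.6
   vertex 1.5 5.0 2.8
   vertex 0.4 3.6 1.4
  endloop
 endfacet
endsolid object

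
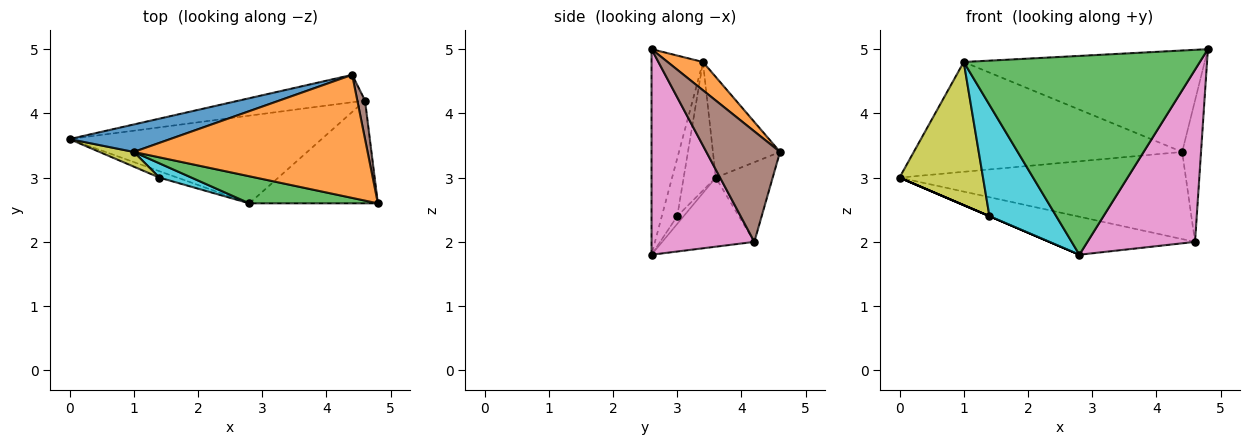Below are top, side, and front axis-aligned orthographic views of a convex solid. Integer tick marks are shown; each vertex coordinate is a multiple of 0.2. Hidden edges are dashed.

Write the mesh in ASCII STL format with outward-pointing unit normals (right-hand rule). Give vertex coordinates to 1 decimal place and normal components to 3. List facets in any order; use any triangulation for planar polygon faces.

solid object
 facet normal -0.236 0.943 0.236
  outer loop
   vertex 1.0 3.4 4.8
   vertex 4.4 4.6 3.4
   vertex 0.0 3.6 3.0
  endloop
 endfacet
 facet normal 0.093 0.633 0.768
  outer loop
   vertex 1.0 3.4 4.8
   vertex 4.8 2.6 5.0
   vertex 4.4 4.6 3.4
  endloop
 endfacet
 facet normal -0.211 -0.969 0.132
  outer loop
   vertex 1.0 3.4 4.8
   vertex 2.8 2.6 1.8
   vertex 4.8 2.6 5.0
  endloop
 endfacet
 facet normal -0.186 0.937 -0.294
  outer loop
   vertex 4.6 4.2 2.0
   vertex 0.0 3.6 3.0
   vertex 4.4 4.6 3.4
  endloop
 endfacet
 facet normal -0.244 0.385 -0.890
  outer loop
   vertex 4.6 4.2 2.0
   vertex 2.8 2.6 1.8
   vertex 0.0 3.6 3.0
  endloop
 endfacet
 facet normal 0.967 0.247 0.067
  outer loop
   vertex 4.6 4.2 2.0
   vertex 4.4 4.6 3.4
   vertex 4.8 2.6 5.0
  endloop
 endfacet
 facet normal 0.634 -0.664 -0.396
  outer loop
   vertex 4.6 4.2 2.0
   vertex 4.8 2.6 5.0
   vertex 2.8 2.6 1.8
  endloop
 endfacet
 facet normal -0.394 0.000 -0.919
  outer loop
   vertex 1.4 3.0 2.4
   vertex 0.0 3.6 3.0
   vertex 2.8 2.6 1.8
  endloop
 endfacet
 facet normal -0.357 -0.929 0.095
  outer loop
   vertex 1.4 3.0 2.4
   vertex 1.0 3.4 4.8
   vertex 0.0 3.6 3.0
  endloop
 endfacet
 facet normal -0.223 -0.967 0.124
  outer loop
   vertex 1.4 3.0 2.4
   vertex 2.8 2.6 1.8
   vertex 1.0 3.4 4.8
  endloop
 endfacet
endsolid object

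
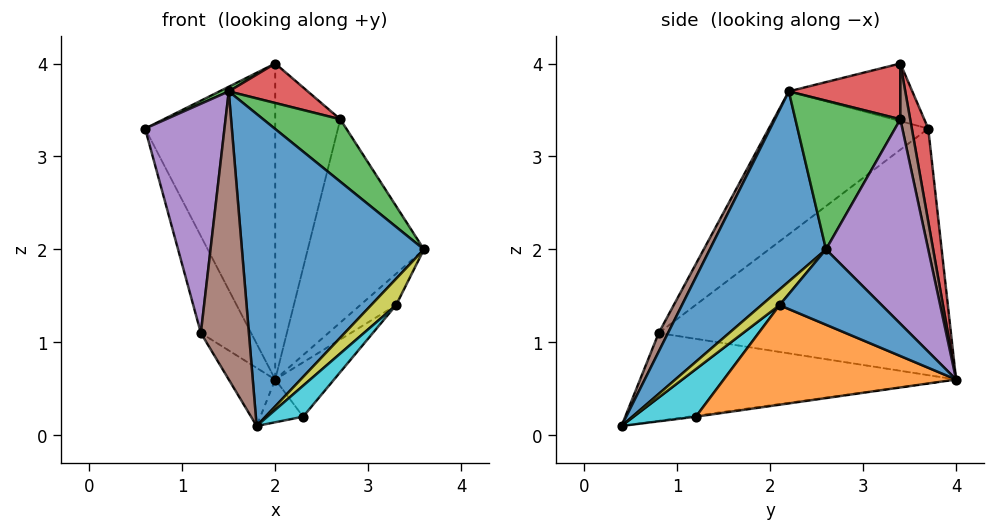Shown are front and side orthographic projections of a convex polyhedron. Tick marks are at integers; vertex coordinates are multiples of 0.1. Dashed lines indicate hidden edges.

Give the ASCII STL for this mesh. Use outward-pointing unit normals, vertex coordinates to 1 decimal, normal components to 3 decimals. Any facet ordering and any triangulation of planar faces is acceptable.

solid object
 facet normal 0.488 -0.764 0.423
  outer loop
   vertex 1.5 2.2 3.7
   vertex 1.8 0.4 0.1
   vertex 3.6 2.6 2.0
  endloop
 endfacet
 facet normal -0.024 0.139 -0.990
  outer loop
   vertex 2.3 1.2 0.2
   vertex 1.8 0.4 0.1
   vertex 2.0 4.0 0.6
  endloop
 endfacet
 facet normal -0.453 -0.034 0.891
  outer loop
   vertex 2.0 3.4 4.0
   vertex 0.6 3.7 3.3
   vertex 1.5 2.2 3.7
  endloop
 endfacet
 facet normal 0.123 0.977 0.172
  outer loop
   vertex 2.0 3.4 4.0
   vertex 2.0 4.0 0.6
   vertex 0.6 3.7 3.3
  endloop
 endfacet
 facet normal -0.847 -0.421 0.325
  outer loop
   vertex 1.2 0.8 1.1
   vertex 1.5 2.2 3.7
   vertex 0.6 3.7 3.3
  endloop
 endfacet
 facet normal 0.170 -0.876 0.452
  outer loop
   vertex 1.2 0.8 1.1
   vertex 1.8 0.4 0.1
   vertex 1.5 2.2 3.7
  endloop
 endfacet
 facet normal -0.884 0.152 -0.442
  outer loop
   vertex 1.2 0.8 1.1
   vertex 0.6 3.7 3.3
   vertex 2.0 4.0 0.6
  endloop
 endfacet
 facet normal -0.829 0.122 -0.546
  outer loop
   vertex 1.2 0.8 1.1
   vertex 2.0 4.0 0.6
   vertex 1.8 0.4 0.1
  endloop
 endfacet
 facet normal 0.549 -0.756 0.356
  outer loop
   vertex 3.3 2.1 1.4
   vertex 3.6 2.6 2.0
   vertex 1.8 0.4 0.1
  endloop
 endfacet
 facet normal 0.819 -0.470 -0.329
  outer loop
   vertex 3.3 2.1 1.4
   vertex 1.8 0.4 0.1
   vertex 2.3 1.2 0.2
  endloop
 endfacet
 facet normal 0.756 0.265 -0.599
  outer loop
   vertex 3.3 2.1 1.4
   vertex 2.0 4.0 0.6
   vertex 3.6 2.6 2.0
  endloop
 endfacet
 facet normal 0.688 0.174 -0.704
  outer loop
   vertex 3.3 2.1 1.4
   vertex 2.3 1.2 0.2
   vertex 2.0 4.0 0.6
  endloop
 endfacet
 facet normal 0.612 -0.450 0.650
  outer loop
   vertex 2.7 3.4 3.4
   vertex 1.5 2.2 3.7
   vertex 3.6 2.6 2.0
  endloop
 endfacet
 facet normal 0.591 -0.419 0.690
  outer loop
   vertex 2.7 3.4 3.4
   vertex 2.0 3.4 4.0
   vertex 1.5 2.2 3.7
  endloop
 endfacet
 facet normal 0.661 0.751 -0.004
  outer loop
   vertex 2.7 3.4 3.4
   vertex 3.6 2.6 2.0
   vertex 2.0 4.0 0.6
  endloop
 endfacet
 facet normal 0.147 0.974 0.172
  outer loop
   vertex 2.7 3.4 3.4
   vertex 2.0 4.0 0.6
   vertex 2.0 3.4 4.0
  endloop
 endfacet
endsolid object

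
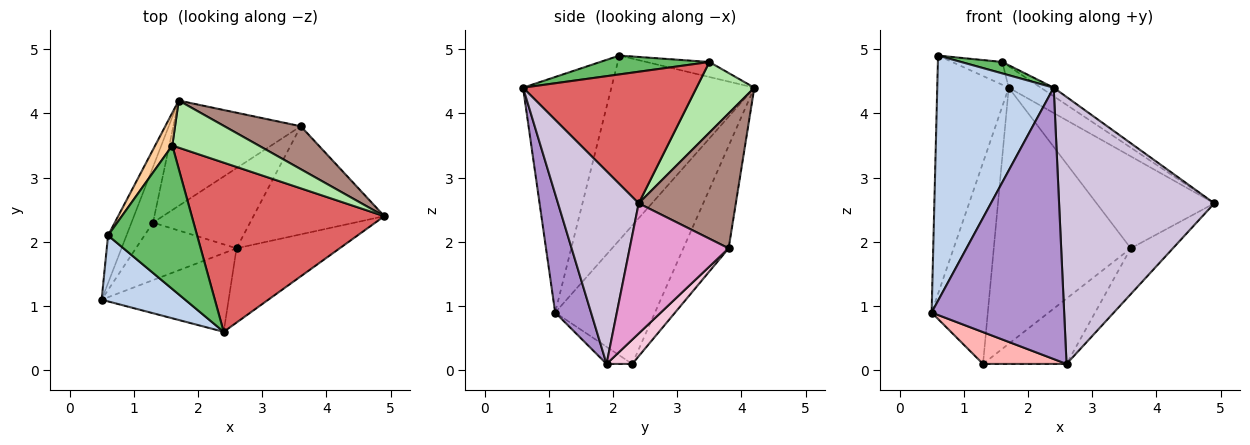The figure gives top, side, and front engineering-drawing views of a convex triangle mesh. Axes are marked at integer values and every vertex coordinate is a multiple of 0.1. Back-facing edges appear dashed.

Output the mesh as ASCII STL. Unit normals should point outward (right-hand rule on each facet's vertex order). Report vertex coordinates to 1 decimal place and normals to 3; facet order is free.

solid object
 facet normal -0.891 0.445 -0.089
  outer loop
   vertex 0.6 2.1 4.9
   vertex 1.7 4.2 4.4
   vertex 0.5 1.1 0.9
  endloop
 endfacet
 facet normal -0.591 -0.779 0.210
  outer loop
   vertex 0.6 2.1 4.9
   vertex 0.5 1.1 0.9
   vertex 2.4 0.6 4.4
  endloop
 endfacet
 facet normal -0.864 0.486 -0.134
  outer loop
   vertex 1.3 2.3 0.1
   vertex 0.5 1.1 0.9
   vertex 1.7 4.2 4.4
  endloop
 endfacet
 facet normal -0.583 0.464 0.667
  outer loop
   vertex 1.6 3.5 4.8
   vertex 1.7 4.2 4.4
   vertex 0.6 2.1 4.9
  endloop
 endfacet
 facet normal 0.206 -0.078 0.975
  outer loop
   vertex 1.6 3.5 4.8
   vertex 0.6 2.1 4.9
   vertex 2.4 0.6 4.4
  endloop
 endfacet
 facet normal 0.597 0.332 0.730
  outer loop
   vertex 1.6 3.5 4.8
   vertex 4.9 2.4 2.6
   vertex 1.7 4.2 4.4
  endloop
 endfacet
 facet normal 0.564 0.042 0.825
  outer loop
   vertex 1.6 3.5 4.8
   vertex 2.4 0.6 4.4
   vertex 4.9 2.4 2.6
  endloop
 endfacet
 facet normal -0.147 -0.479 -0.865
  outer loop
   vertex 2.6 1.9 0.1
   vertex 0.5 1.1 0.9
   vertex 1.3 2.3 0.1
  endloop
 endfacet
 facet normal 0.252 -0.930 -0.269
  outer loop
   vertex 2.6 1.9 0.1
   vertex 2.4 0.6 4.4
   vertex 0.5 1.1 0.9
  endloop
 endfacet
 facet normal 0.448 -0.861 -0.240
  outer loop
   vertex 2.6 1.9 0.1
   vertex 4.9 2.4 2.6
   vertex 2.4 0.6 4.4
  endloop
 endfacet
 facet normal 0.599 0.726 0.339
  outer loop
   vertex 3.6 3.8 1.9
   vertex 1.7 4.2 4.4
   vertex 4.9 2.4 2.6
  endloop
 endfacet
 facet normal -0.292 0.885 -0.364
  outer loop
   vertex 3.6 3.8 1.9
   vertex 1.3 2.3 0.1
   vertex 1.7 4.2 4.4
  endloop
 endfacet
 facet normal 0.675 0.288 -0.679
  outer loop
   vertex 3.6 3.8 1.9
   vertex 4.9 2.4 2.6
   vertex 2.6 1.9 0.1
  endloop
 endfacet
 facet normal 0.191 0.620 -0.761
  outer loop
   vertex 3.6 3.8 1.9
   vertex 2.6 1.9 0.1
   vertex 1.3 2.3 0.1
  endloop
 endfacet
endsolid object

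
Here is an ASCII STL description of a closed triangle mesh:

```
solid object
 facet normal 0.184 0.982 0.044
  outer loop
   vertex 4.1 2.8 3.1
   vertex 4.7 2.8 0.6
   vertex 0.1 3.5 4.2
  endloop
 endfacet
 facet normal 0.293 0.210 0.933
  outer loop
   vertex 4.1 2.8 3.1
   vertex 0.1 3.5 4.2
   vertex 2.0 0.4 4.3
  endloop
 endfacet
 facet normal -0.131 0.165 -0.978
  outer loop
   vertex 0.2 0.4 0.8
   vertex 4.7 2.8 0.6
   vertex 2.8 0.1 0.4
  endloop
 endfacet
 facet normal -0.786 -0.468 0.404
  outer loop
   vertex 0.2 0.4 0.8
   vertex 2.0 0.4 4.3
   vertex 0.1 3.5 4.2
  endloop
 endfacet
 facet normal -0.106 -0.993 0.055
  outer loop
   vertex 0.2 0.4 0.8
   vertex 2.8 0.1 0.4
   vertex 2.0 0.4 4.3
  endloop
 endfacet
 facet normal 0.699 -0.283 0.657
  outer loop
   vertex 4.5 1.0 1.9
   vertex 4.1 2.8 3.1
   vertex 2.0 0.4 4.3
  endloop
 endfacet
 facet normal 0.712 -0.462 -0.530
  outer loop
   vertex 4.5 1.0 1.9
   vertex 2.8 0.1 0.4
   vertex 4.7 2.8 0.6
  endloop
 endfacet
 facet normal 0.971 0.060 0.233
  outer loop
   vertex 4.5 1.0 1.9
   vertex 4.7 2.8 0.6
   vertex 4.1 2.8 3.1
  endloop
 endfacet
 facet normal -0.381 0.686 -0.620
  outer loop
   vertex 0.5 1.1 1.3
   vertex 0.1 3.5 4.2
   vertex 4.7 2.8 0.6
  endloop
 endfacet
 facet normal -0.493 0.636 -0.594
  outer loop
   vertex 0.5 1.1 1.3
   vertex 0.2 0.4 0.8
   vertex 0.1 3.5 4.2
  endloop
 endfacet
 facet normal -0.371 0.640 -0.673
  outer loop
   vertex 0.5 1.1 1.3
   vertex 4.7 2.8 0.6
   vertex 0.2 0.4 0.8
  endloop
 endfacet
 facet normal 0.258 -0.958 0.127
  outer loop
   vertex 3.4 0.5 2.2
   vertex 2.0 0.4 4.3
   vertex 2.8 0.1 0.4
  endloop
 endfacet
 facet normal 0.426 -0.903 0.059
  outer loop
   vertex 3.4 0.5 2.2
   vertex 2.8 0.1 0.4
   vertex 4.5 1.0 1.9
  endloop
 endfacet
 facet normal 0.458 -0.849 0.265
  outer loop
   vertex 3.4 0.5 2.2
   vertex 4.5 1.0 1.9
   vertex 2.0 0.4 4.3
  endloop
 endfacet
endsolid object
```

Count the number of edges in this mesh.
21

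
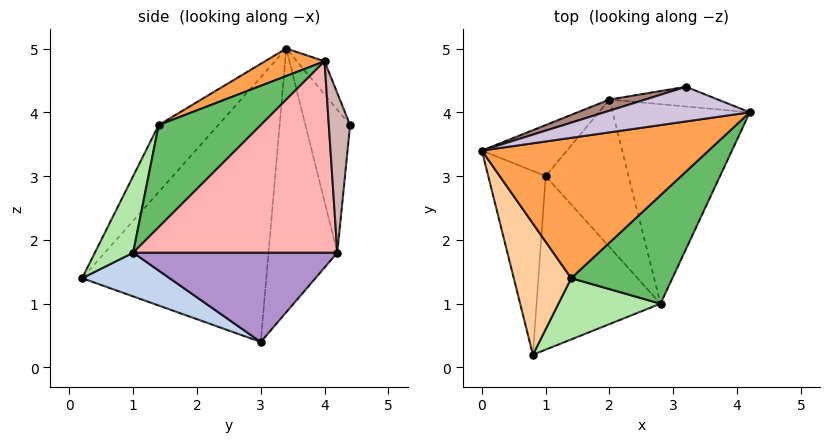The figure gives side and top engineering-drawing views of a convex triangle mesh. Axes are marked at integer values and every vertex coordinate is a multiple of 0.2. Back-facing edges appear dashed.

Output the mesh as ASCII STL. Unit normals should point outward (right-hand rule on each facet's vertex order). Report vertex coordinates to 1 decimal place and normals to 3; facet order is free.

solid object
 facet normal -0.977 -0.006 -0.212
  outer loop
   vertex 1.0 3.0 0.4
   vertex 0.8 0.2 1.4
   vertex 0.0 3.4 5.0
  endloop
 endfacet
 facet normal 0.313 -0.339 -0.887
  outer loop
   vertex 2.8 1.0 1.8
   vertex 0.8 0.2 1.4
   vertex 1.0 3.0 0.4
  endloop
 endfacet
 facet normal 0.107 -0.455 0.884
  outer loop
   vertex 1.4 1.4 3.8
   vertex 4.2 4.0 4.8
   vertex 0.0 3.4 5.0
  endloop
 endfacet
 facet normal -0.558 -0.678 0.478
  outer loop
   vertex 1.4 1.4 3.8
   vertex 0.0 3.4 5.0
   vertex 0.8 0.2 1.4
  endloop
 endfacet
 facet normal 0.493 -0.719 0.489
  outer loop
   vertex 1.4 1.4 3.8
   vertex 2.8 1.0 1.8
   vertex 4.2 4.0 4.8
  endloop
 endfacet
 facet normal 0.279 -0.885 0.373
  outer loop
   vertex 1.4 1.4 3.8
   vertex 0.8 0.2 1.4
   vertex 2.8 1.0 1.8
  endloop
 endfacet
 facet normal -0.624 0.755 -0.201
  outer loop
   vertex 2.0 4.2 1.8
   vertex 1.0 3.0 0.4
   vertex 0.0 3.4 5.0
  endloop
 endfacet
 facet normal 0.797 0.199 -0.571
  outer loop
   vertex 2.0 4.2 1.8
   vertex 4.2 4.0 4.8
   vertex 2.8 1.0 1.8
  endloop
 endfacet
 facet normal 0.721 0.180 -0.669
  outer loop
   vertex 2.0 4.2 1.8
   vertex 2.8 1.0 1.8
   vertex 1.0 3.0 0.4
  endloop
 endfacet
 facet normal -0.104 0.883 0.458
  outer loop
   vertex 3.2 4.4 3.8
   vertex 0.0 3.4 5.0
   vertex 4.2 4.0 4.8
  endloop
 endfacet
 facet normal -0.274 0.959 0.069
  outer loop
   vertex 3.2 4.4 3.8
   vertex 2.0 4.2 1.8
   vertex 0.0 3.4 5.0
  endloop
 endfacet
 facet normal 0.690 0.552 -0.469
  outer loop
   vertex 3.2 4.4 3.8
   vertex 4.2 4.0 4.8
   vertex 2.0 4.2 1.8
  endloop
 endfacet
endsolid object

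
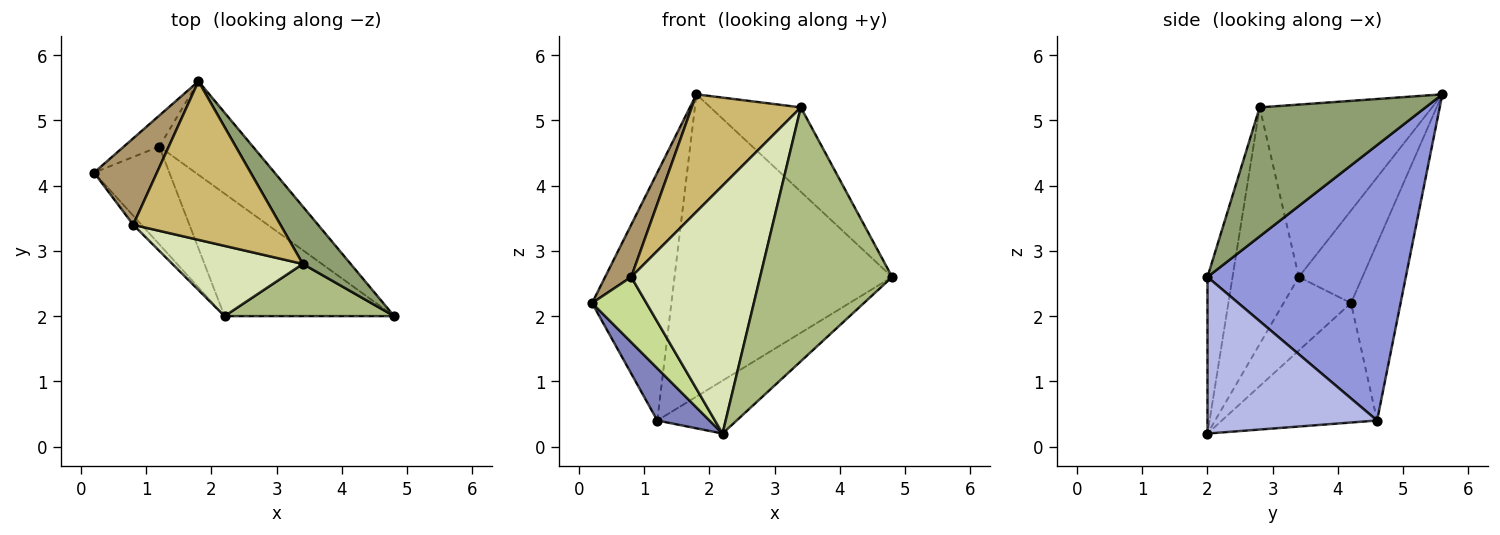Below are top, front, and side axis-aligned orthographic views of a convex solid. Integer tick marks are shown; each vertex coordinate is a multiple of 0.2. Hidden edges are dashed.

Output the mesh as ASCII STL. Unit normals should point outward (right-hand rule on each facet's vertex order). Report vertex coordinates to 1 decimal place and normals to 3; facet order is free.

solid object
 facet normal -0.527 0.843 -0.105
  outer loop
   vertex 1.2 4.6 0.4
   vertex 0.2 4.2 2.2
   vertex 1.8 5.6 5.4
  endloop
 endfacet
 facet normal -0.814 -0.274 -0.513
  outer loop
   vertex 1.2 4.6 0.4
   vertex 2.2 2.0 0.2
   vertex 0.2 4.2 2.2
  endloop
 endfacet
 facet normal 0.657 0.721 -0.223
  outer loop
   vertex 1.2 4.6 0.4
   vertex 1.8 5.6 5.4
   vertex 4.8 2.0 2.6
  endloop
 endfacet
 facet normal 0.646 0.303 -0.700
  outer loop
   vertex 1.2 4.6 0.4
   vertex 4.8 2.0 2.6
   vertex 2.2 2.0 0.2
  endloop
 endfacet
 facet normal 0.835 0.455 0.310
  outer loop
   vertex 3.4 2.8 5.2
   vertex 4.8 2.0 2.6
   vertex 1.8 5.6 5.4
  endloop
 endfacet
 facet normal -0.183 -0.963 0.198
  outer loop
   vertex 3.4 2.8 5.2
   vertex 2.2 2.0 0.2
   vertex 4.8 2.0 2.6
  endloop
 endfacet
 facet normal -0.775 -0.625 -0.088
  outer loop
   vertex 0.8 3.4 2.6
   vertex 0.2 4.2 2.2
   vertex 2.2 2.0 0.2
  endloop
 endfacet
 facet normal -0.443 -0.862 0.244
  outer loop
   vertex 0.8 3.4 2.6
   vertex 2.2 2.0 0.2
   vertex 3.4 2.8 5.2
  endloop
 endfacet
 facet normal -0.783 -0.321 0.532
  outer loop
   vertex 0.8 3.4 2.6
   vertex 1.8 5.6 5.4
   vertex 0.2 4.2 2.2
  endloop
 endfacet
 facet normal -0.685 -0.433 0.585
  outer loop
   vertex 0.8 3.4 2.6
   vertex 3.4 2.8 5.2
   vertex 1.8 5.6 5.4
  endloop
 endfacet
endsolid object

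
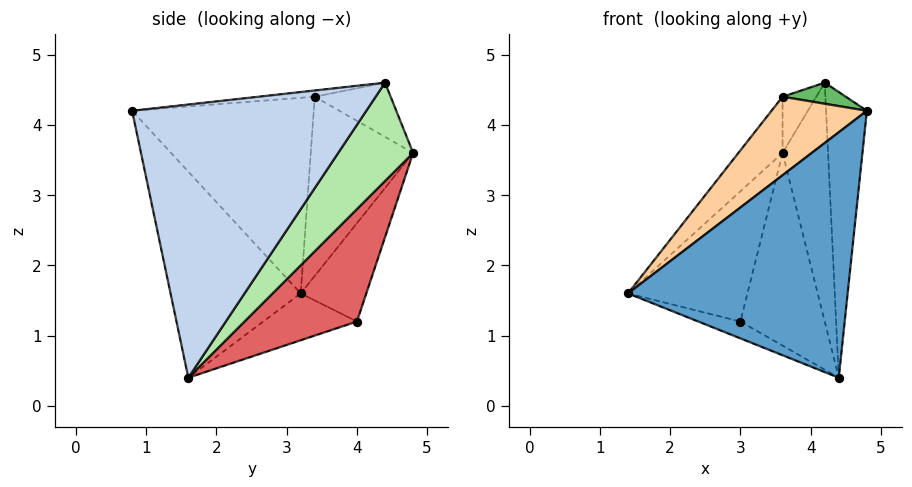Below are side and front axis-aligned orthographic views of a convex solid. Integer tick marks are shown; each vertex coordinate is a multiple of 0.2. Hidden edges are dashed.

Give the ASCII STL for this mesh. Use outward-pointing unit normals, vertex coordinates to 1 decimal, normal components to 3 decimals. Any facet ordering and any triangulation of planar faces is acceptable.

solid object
 facet normal -0.506 -0.853 -0.126
  outer loop
   vertex 4.4 1.6 0.4
   vertex 4.8 0.8 4.2
   vertex 1.4 3.2 1.6
  endloop
 endfacet
 facet normal 0.983 0.171 -0.067
  outer loop
   vertex 4.4 1.6 0.4
   vertex 4.2 4.4 4.6
   vertex 4.8 0.8 4.2
  endloop
 endfacet
 facet normal -0.304 0.137 -0.943
  outer loop
   vertex 3.0 4.0 1.2
   vertex 4.4 1.6 0.4
   vertex 1.4 3.2 1.6
  endloop
 endfacet
 facet normal -0.716 -0.376 0.589
  outer loop
   vertex 3.6 3.4 4.4
   vertex 1.4 3.2 1.6
   vertex 4.8 0.8 4.2
  endloop
 endfacet
 facet normal -0.114 -0.128 0.985
  outer loop
   vertex 3.6 3.4 4.4
   vertex 4.8 0.8 4.2
   vertex 4.2 4.4 4.6
  endloop
 endfacet
 facet normal 0.818 0.496 -0.292
  outer loop
   vertex 3.6 4.8 3.6
   vertex 4.2 4.4 4.6
   vertex 4.4 1.6 0.4
  endloop
 endfacet
 facet normal 0.743 0.557 -0.371
  outer loop
   vertex 3.6 4.8 3.6
   vertex 4.4 1.6 0.4
   vertex 3.0 4.0 1.2
  endloop
 endfacet
 facet normal -0.474 0.864 -0.169
  outer loop
   vertex 3.6 4.8 3.6
   vertex 3.0 4.0 1.2
   vertex 1.4 3.2 1.6
  endloop
 endfacet
 facet normal -0.755 0.326 0.570
  outer loop
   vertex 3.6 4.8 3.6
   vertex 1.4 3.2 1.6
   vertex 3.6 3.4 4.4
  endloop
 endfacet
 facet normal -0.745 0.331 0.579
  outer loop
   vertex 3.6 4.8 3.6
   vertex 3.6 3.4 4.4
   vertex 4.2 4.4 4.6
  endloop
 endfacet
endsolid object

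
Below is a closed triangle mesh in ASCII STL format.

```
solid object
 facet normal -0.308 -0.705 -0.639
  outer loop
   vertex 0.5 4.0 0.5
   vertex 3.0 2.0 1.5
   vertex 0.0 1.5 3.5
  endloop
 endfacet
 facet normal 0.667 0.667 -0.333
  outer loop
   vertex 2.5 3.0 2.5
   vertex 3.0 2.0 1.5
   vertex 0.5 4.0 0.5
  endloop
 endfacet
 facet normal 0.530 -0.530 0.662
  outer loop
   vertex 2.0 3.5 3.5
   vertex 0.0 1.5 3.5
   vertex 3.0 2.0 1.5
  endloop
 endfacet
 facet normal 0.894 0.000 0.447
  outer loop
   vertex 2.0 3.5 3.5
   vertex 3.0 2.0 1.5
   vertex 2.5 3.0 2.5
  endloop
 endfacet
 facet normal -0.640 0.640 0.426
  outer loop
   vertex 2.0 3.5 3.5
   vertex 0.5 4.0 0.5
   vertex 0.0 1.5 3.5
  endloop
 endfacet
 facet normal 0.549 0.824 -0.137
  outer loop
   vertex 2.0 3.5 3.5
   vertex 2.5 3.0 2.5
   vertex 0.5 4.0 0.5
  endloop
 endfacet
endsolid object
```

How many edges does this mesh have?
9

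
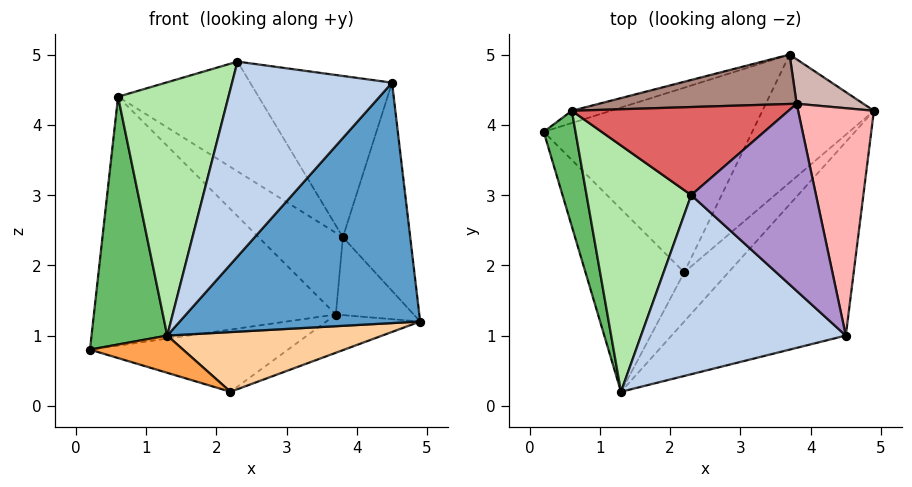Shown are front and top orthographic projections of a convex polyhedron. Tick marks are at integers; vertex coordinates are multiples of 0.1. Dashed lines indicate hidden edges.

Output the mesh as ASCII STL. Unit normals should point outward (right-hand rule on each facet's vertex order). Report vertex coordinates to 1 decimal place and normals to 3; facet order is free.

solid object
 facet normal 0.669 -0.579 -0.466
  outer loop
   vertex 4.5 1.0 4.6
   vertex 1.3 0.2 1.0
   vertex 4.9 4.2 1.2
  endloop
 endfacet
 facet normal -0.500 -0.638 0.586
  outer loop
   vertex 4.5 1.0 4.6
   vertex 2.3 3.0 4.9
   vertex 1.3 0.2 1.0
  endloop
 endfacet
 facet normal -0.443 -0.179 -0.879
  outer loop
   vertex 2.2 1.9 0.2
   vertex 1.3 0.2 1.0
   vertex 0.2 3.9 0.8
  endloop
 endfacet
 facet normal 0.666 -0.576 -0.474
  outer loop
   vertex 2.2 1.9 0.2
   vertex 4.9 4.2 1.2
   vertex 1.3 0.2 1.0
  endloop
 endfacet
 facet normal -0.952 -0.276 0.129
  outer loop
   vertex 0.6 4.2 4.4
   vertex 0.2 3.9 0.8
   vertex 1.3 0.2 1.0
  endloop
 endfacet
 facet normal -0.580 -0.584 0.568
  outer loop
   vertex 0.6 4.2 4.4
   vertex 1.3 0.2 1.0
   vertex 2.3 3.0 4.9
  endloop
 endfacet
 facet normal 0.344 0.732 0.587
  outer loop
   vertex 3.8 4.3 2.4
   vertex 0.6 4.2 4.4
   vertex 2.3 3.0 4.9
  endloop
 endfacet
 facet normal 0.655 0.511 0.558
  outer loop
   vertex 3.8 4.3 2.4
   vertex 4.5 1.0 4.6
   vertex 4.9 4.2 1.2
  endloop
 endfacet
 facet normal 0.572 0.536 0.622
  outer loop
   vertex 3.8 4.3 2.4
   vertex 2.3 3.0 4.9
   vertex 4.5 1.0 4.6
  endloop
 endfacet
 facet normal -0.293 0.955 -0.047
  outer loop
   vertex 3.7 5.0 1.3
   vertex 0.2 3.9 0.8
   vertex 0.6 4.2 4.4
  endloop
 endfacet
 facet normal 0.284 0.820 0.496
  outer loop
   vertex 3.7 5.0 1.3
   vertex 0.6 4.2 4.4
   vertex 3.8 4.3 2.4
  endloop
 endfacet
 facet normal 0.527 0.738 0.422
  outer loop
   vertex 3.7 5.0 1.3
   vertex 3.8 4.3 2.4
   vertex 4.9 4.2 1.2
  endloop
 endfacet
 facet normal 0.035 0.319 -0.947
  outer loop
   vertex 3.7 5.0 1.3
   vertex 2.2 1.9 0.2
   vertex 0.2 3.9 0.8
  endloop
 endfacet
 facet normal 0.110 0.285 -0.952
  outer loop
   vertex 3.7 5.0 1.3
   vertex 4.9 4.2 1.2
   vertex 2.2 1.9 0.2
  endloop
 endfacet
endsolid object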